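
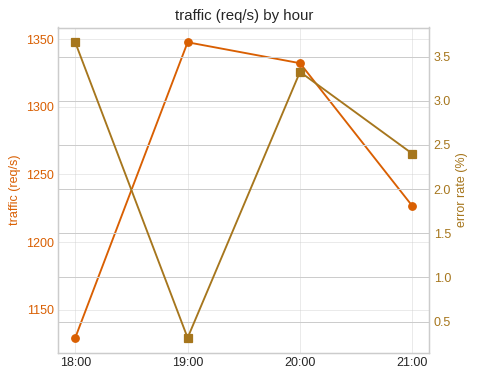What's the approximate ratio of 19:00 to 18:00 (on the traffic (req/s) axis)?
≈ 1.2×

19:00 ≈ 1340, 18:00 ≈ 1120; 1340/1120 ≈ 1.2.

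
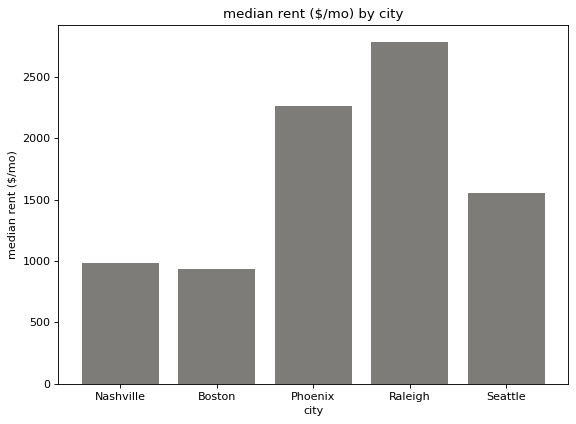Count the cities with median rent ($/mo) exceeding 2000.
Above 2000: Phoenix, Raleigh.

2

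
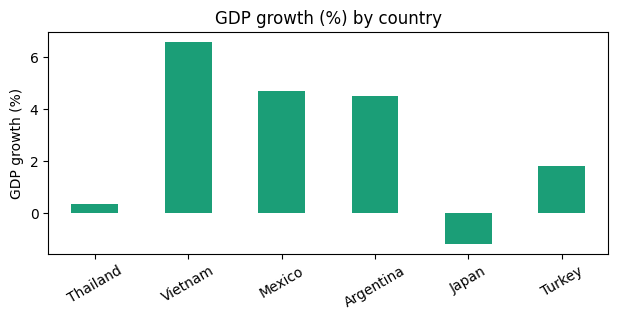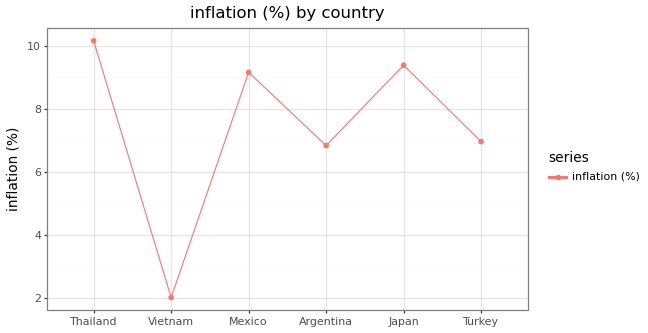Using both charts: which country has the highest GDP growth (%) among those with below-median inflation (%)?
Vietnam

Chart 2 median inflation (%) ≈ 8; below-median countries: Vietnam, Argentina, Turkey. Among those, Vietnam has the highest GDP growth (%) (≈ 7).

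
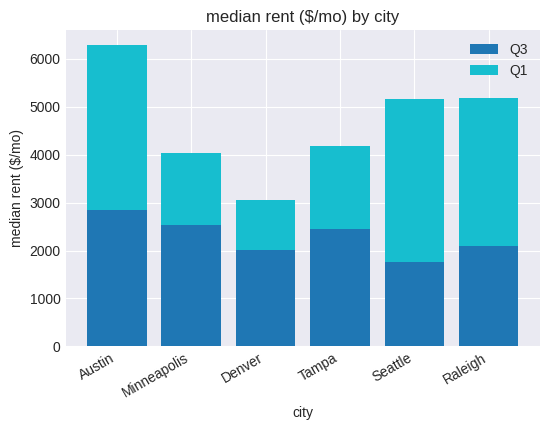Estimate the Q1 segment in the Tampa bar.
Q1 top ≈ 4000, bottom ≈ 2000; segment ≈ 2000.

≈ 2000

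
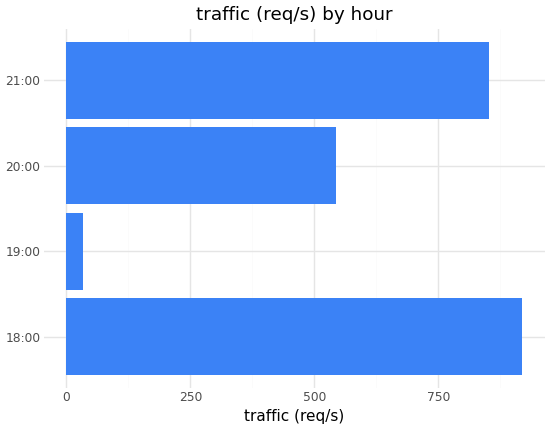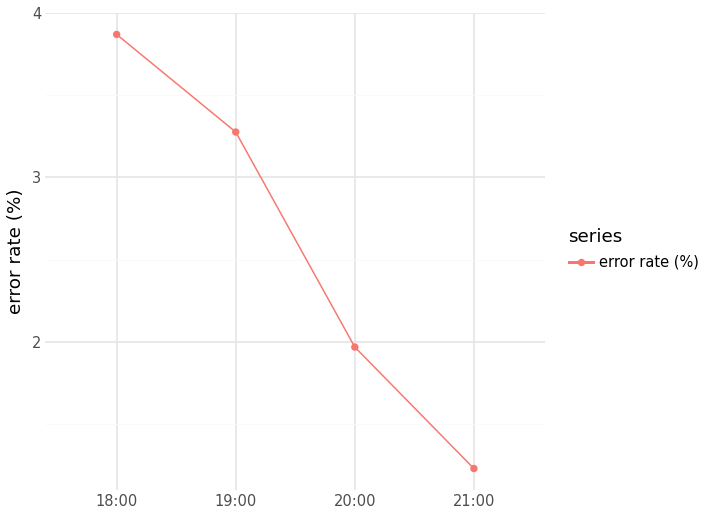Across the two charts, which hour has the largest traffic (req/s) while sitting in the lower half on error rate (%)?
21:00

Chart 2 median error rate (%) ≈ 2.5; below-median hours: 20:00, 21:00. Among those, 21:00 has the highest traffic (req/s) (≈ 900).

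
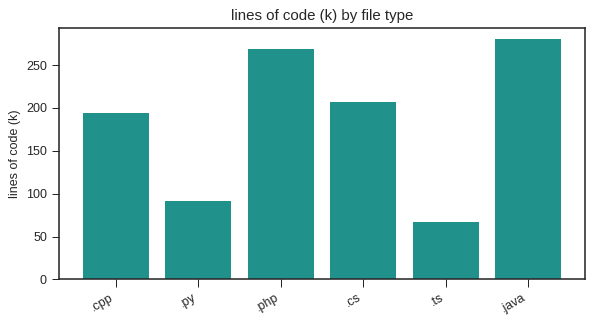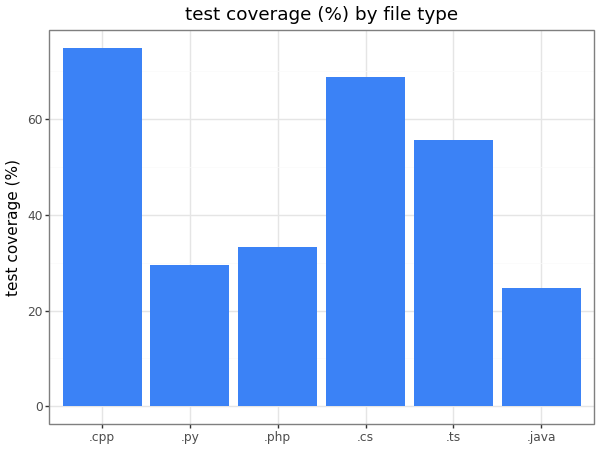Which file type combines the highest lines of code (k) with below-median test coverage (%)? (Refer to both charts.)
Chart 2 median test coverage (%) ≈ 40; below-median file types: .py, .php, .java. Among those, .java has the highest lines of code (k) (≈ 300).

.java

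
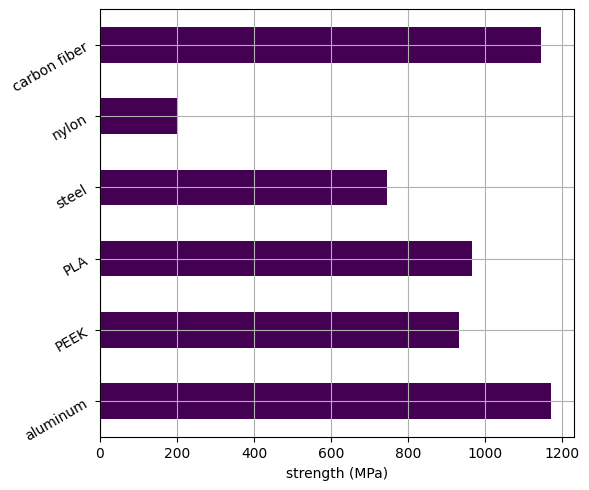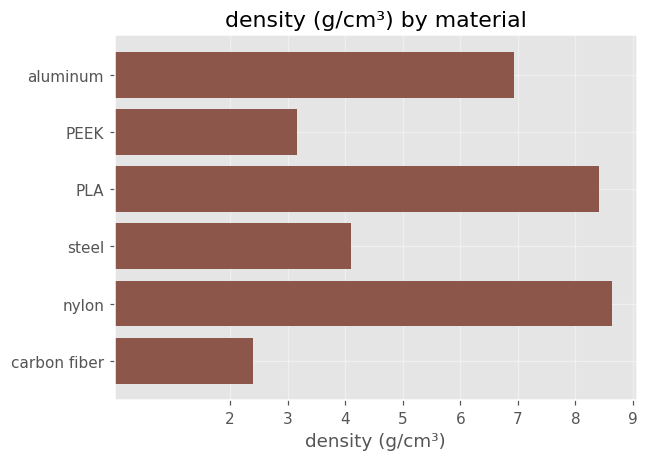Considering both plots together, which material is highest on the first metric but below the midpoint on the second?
carbon fiber

Chart 2 median density (g/cm³) ≈ 6; below-median materials: PEEK, steel, carbon fiber. Among those, carbon fiber has the highest strength (MPa) (≈ 1200).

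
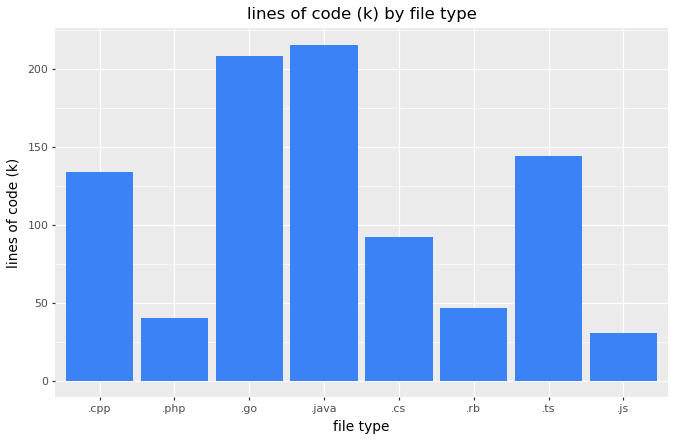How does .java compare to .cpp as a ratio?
.java ≈ 220, .cpp ≈ 140; 220/140 ≈ 1.57.

≈ 1.57×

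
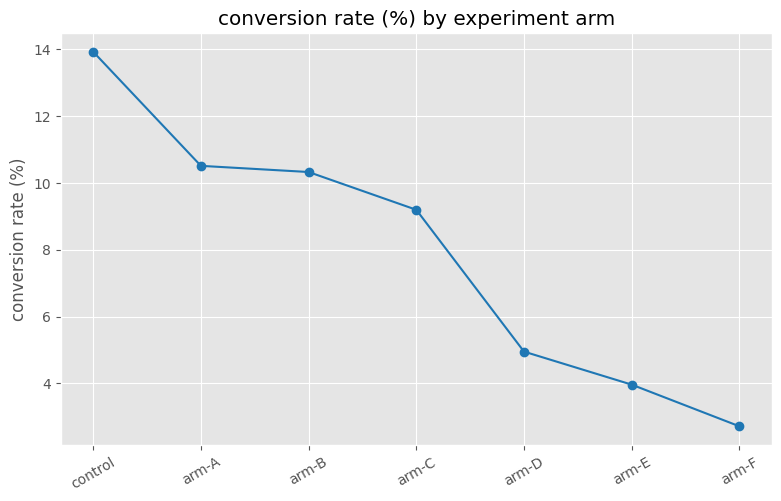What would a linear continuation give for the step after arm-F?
Last three: 5, 4, 3 → slope ≈ -1/step → next ≈ 2.

≈ 2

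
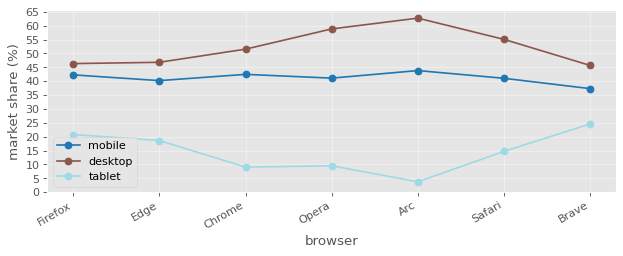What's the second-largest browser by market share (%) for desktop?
Top 3 for desktop: Arc ≈ 65, Opera ≈ 60, Safari ≈ 55.

Opera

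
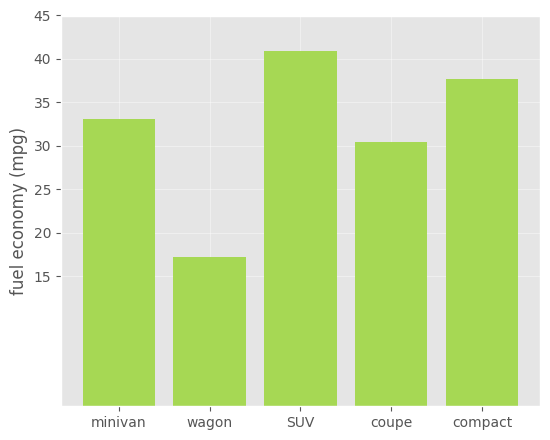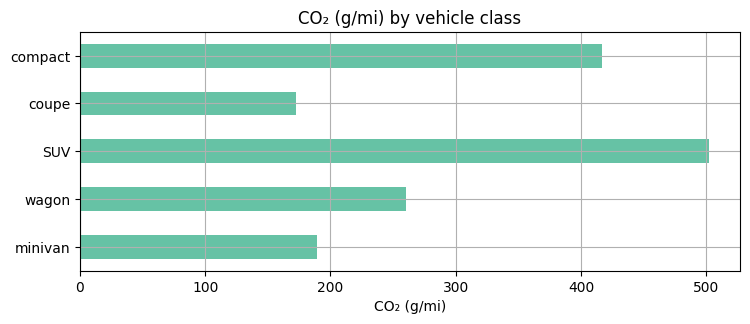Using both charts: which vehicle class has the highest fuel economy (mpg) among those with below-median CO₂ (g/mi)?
Chart 2 median CO₂ (g/mi) ≈ 250; below-median vehicle classes: minivan, coupe. Among those, minivan has the highest fuel economy (mpg) (≈ 35).

minivan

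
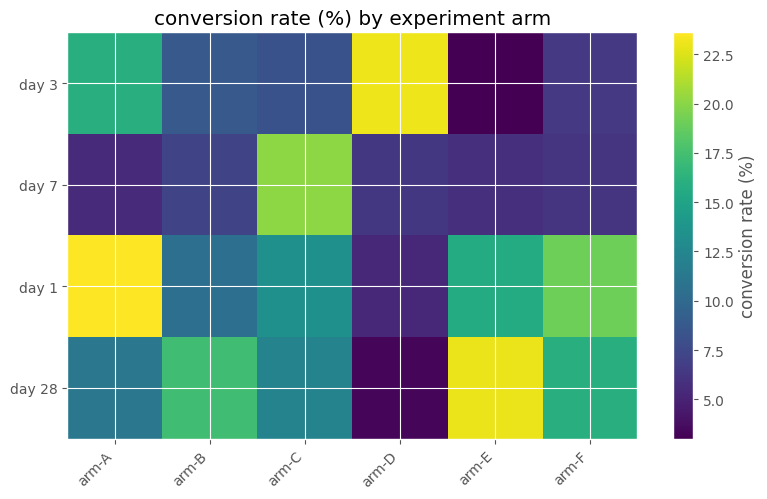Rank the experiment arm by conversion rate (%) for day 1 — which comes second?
Top 3 for day 1: arm-A ≈ 24, arm-F ≈ 20, arm-E ≈ 16.

arm-F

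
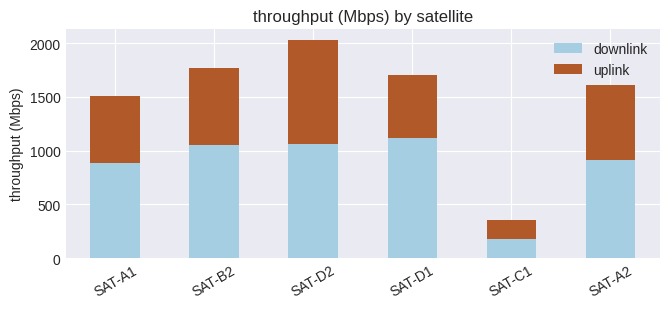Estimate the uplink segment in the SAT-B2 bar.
uplink top ≈ 1800, bottom ≈ 1000; segment ≈ 800.

≈ 800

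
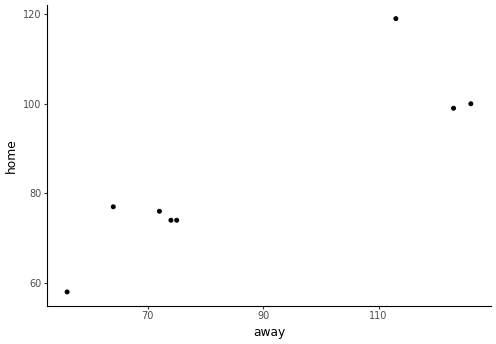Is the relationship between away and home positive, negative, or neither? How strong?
Points are positively correlated; strong (|r| ≈ 0.9).

positive, strong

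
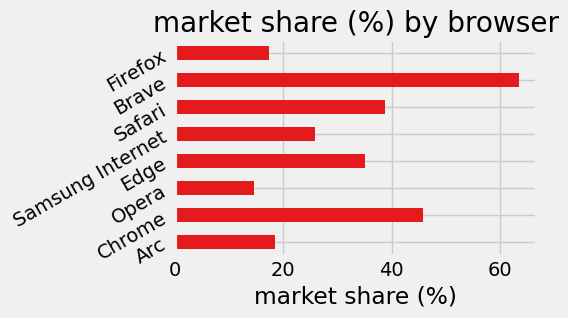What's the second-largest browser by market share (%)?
Top 3: Brave ≈ 60, Chrome ≈ 50, Safari ≈ 40.

Chrome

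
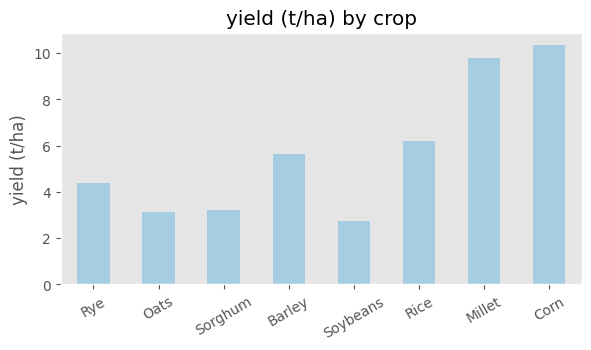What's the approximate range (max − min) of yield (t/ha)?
≈ 7

Max Corn ≈ 10, min Soybeans ≈ 3; range ≈ 7.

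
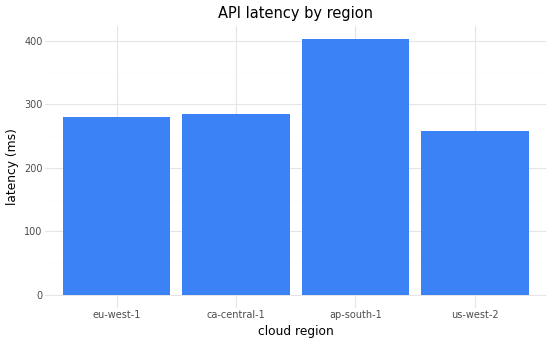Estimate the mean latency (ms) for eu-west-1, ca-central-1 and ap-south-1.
≈ 333

(300 + 300 + 400) / 3 ≈ 333.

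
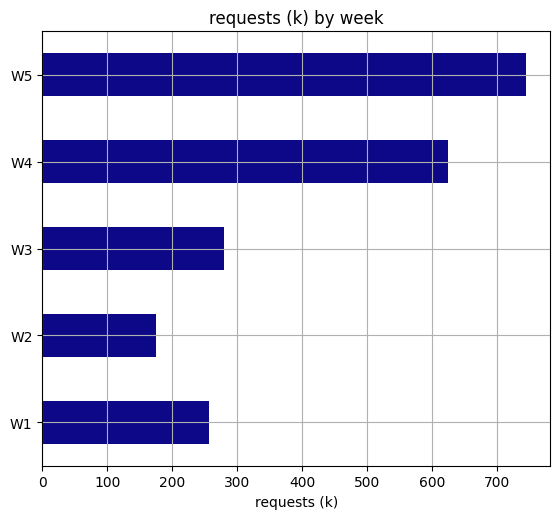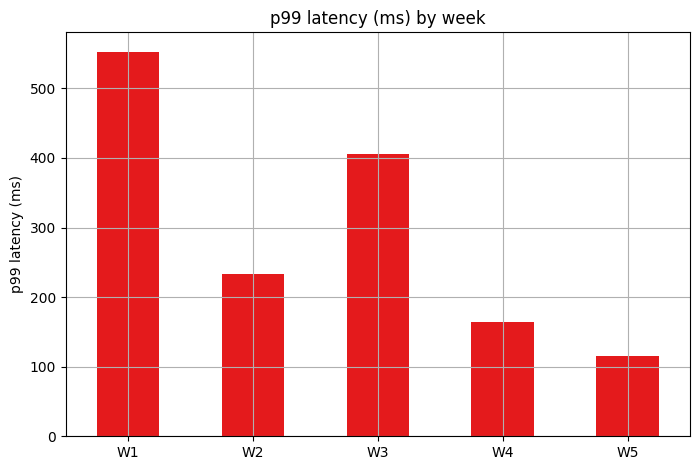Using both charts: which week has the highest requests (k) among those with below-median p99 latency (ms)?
W5

Chart 2 median p99 latency (ms) ≈ 200; below-median weeks: W4, W5. Among those, W5 has the highest requests (k) (≈ 700).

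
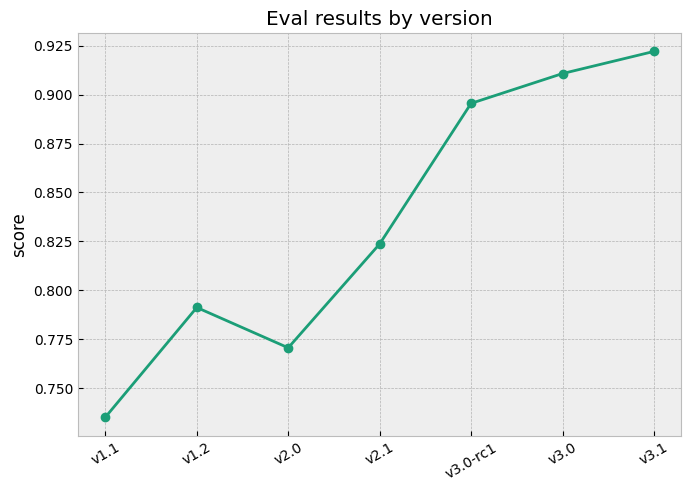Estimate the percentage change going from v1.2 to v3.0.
≈ +15%

v1.2 ≈ 0.80, v3.0 ≈ 0.92; (0.92 − 0.80) / 0.80 ≈ +15%.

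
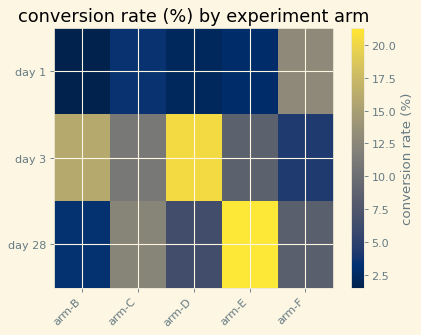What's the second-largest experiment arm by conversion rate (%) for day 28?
arm-C

Top 3 for day 28: arm-E ≈ 22, arm-C ≈ 12, arm-F ≈ 8.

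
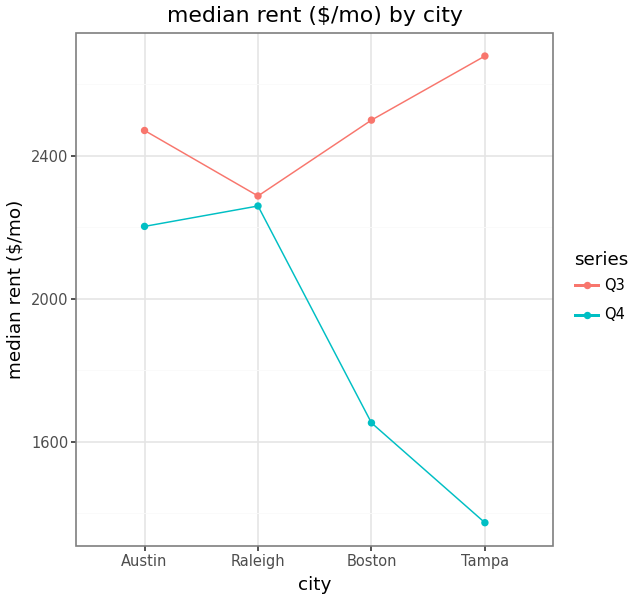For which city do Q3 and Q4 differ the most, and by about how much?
Tampa: Q3 ≈ 2600, Q4 ≈ 1400 → gap ≈ 1200. Next-largest (Boston) is only ≈ 800.

Tampa, ≈ 1200 $/mo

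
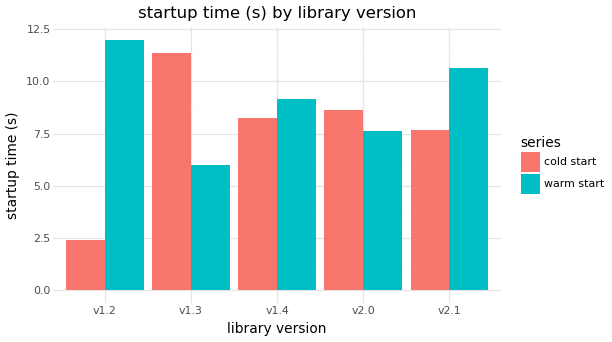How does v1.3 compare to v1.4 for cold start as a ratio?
v1.3 ≈ 11, v1.4 ≈ 8; 11/8 ≈ 1.38.

≈ 1.38×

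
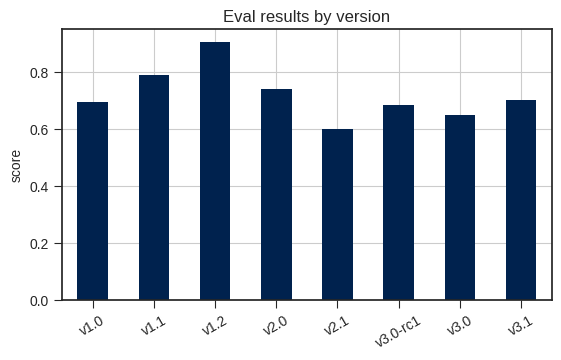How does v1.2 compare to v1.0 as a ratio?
v1.2 ≈ 0.9, v1.0 ≈ 0.7; 0.9/0.7 ≈ 1.29.

≈ 1.29×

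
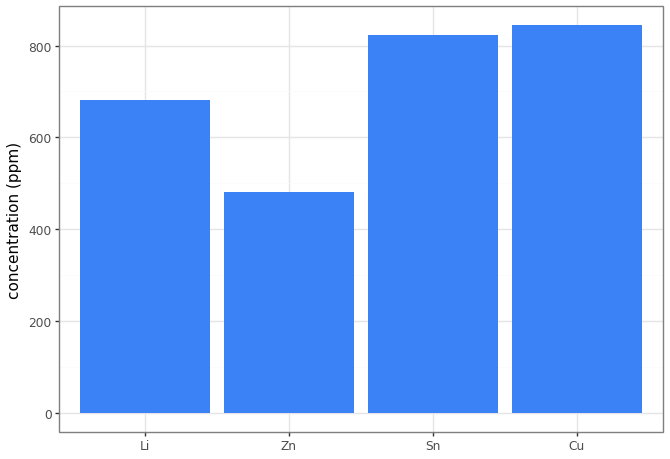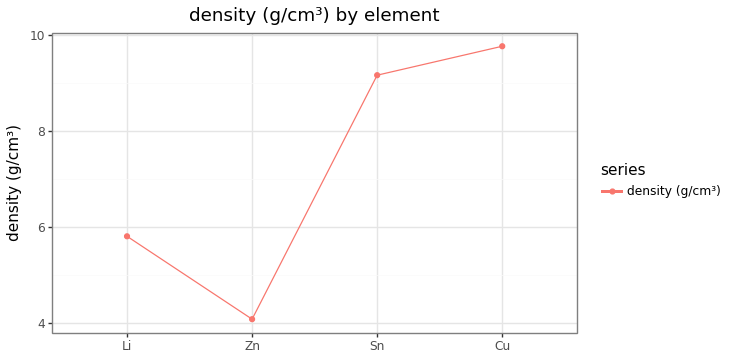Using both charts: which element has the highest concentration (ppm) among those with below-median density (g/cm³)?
Chart 2 median density (g/cm³) ≈ 7; below-median elements: Li, Zn. Among those, Li has the highest concentration (ppm) (≈ 700).

Li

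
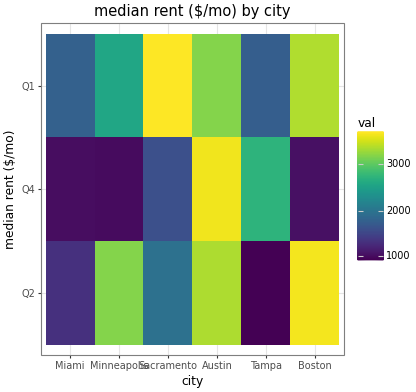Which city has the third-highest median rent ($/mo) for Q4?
Top 4 for Q4: Austin ≈ 3500, Tampa ≈ 2500, Sacramento ≈ 1500, Boston ≈ 1000.

Sacramento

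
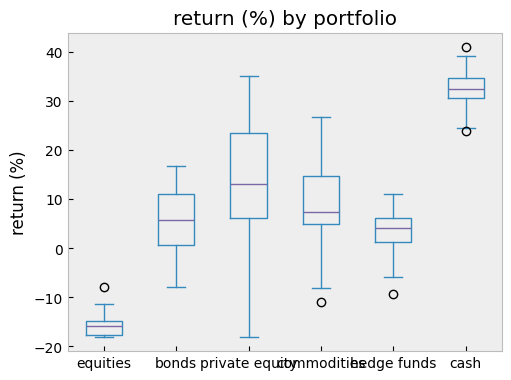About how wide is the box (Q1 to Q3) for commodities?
≈ 10

Q3 ≈ 15, Q1 ≈ 5; IQR ≈ 10.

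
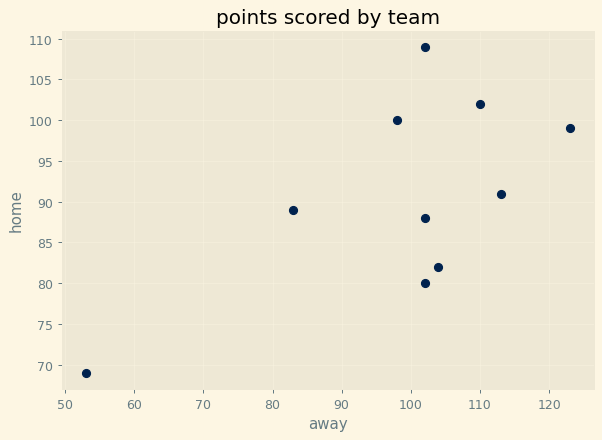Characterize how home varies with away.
Points are positively correlated; moderate (|r| ≈ 0.6).

positive, moderate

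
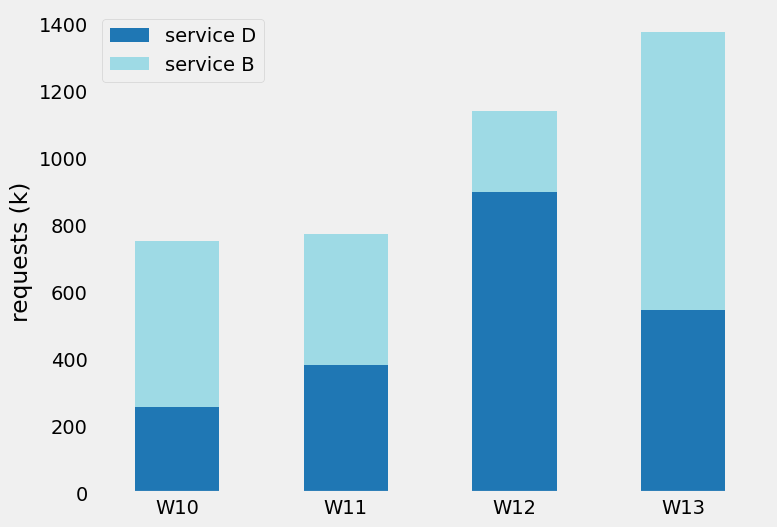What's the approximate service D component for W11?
≈ 400

service D top ≈ 400, bottom ≈ 0; segment ≈ 400.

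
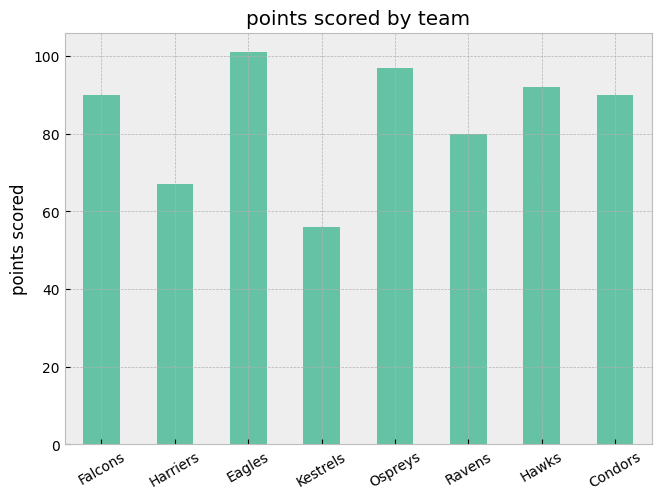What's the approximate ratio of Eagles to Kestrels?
Eagles ≈ 100, Kestrels ≈ 60; 100/60 ≈ 1.67.

≈ 1.67×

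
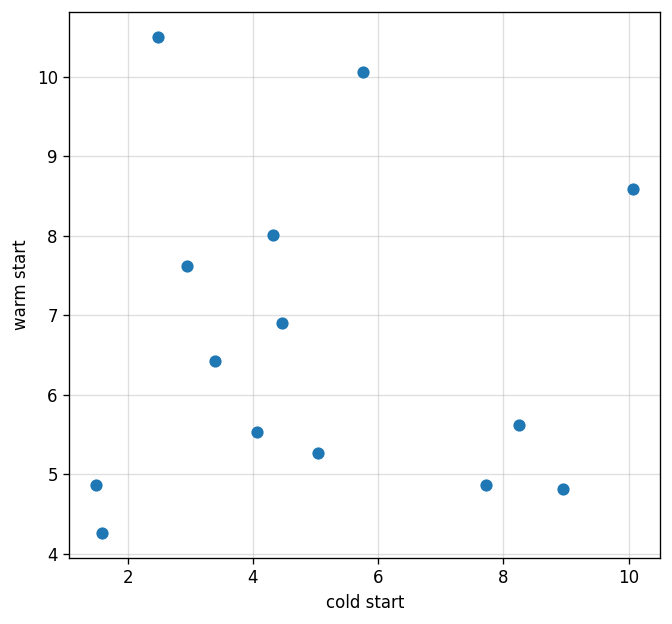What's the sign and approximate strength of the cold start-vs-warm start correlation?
Points are roughly uncorrelated; weak (|r| ≈ 0.0).

no clear correlation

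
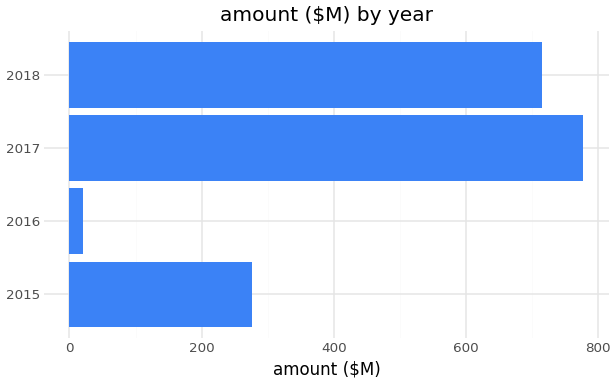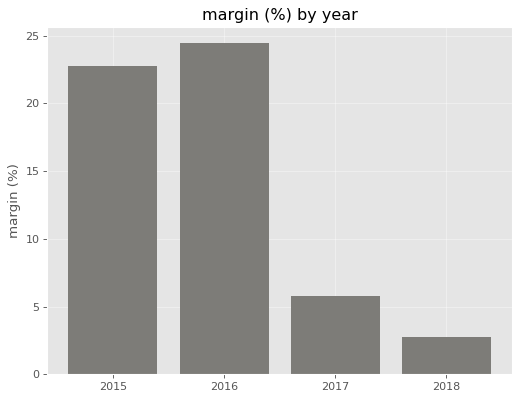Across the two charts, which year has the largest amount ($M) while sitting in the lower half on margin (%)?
2017

Chart 2 median margin (%) ≈ 15; below-median years: 2017, 2018. Among those, 2017 has the highest amount ($M) (≈ 800).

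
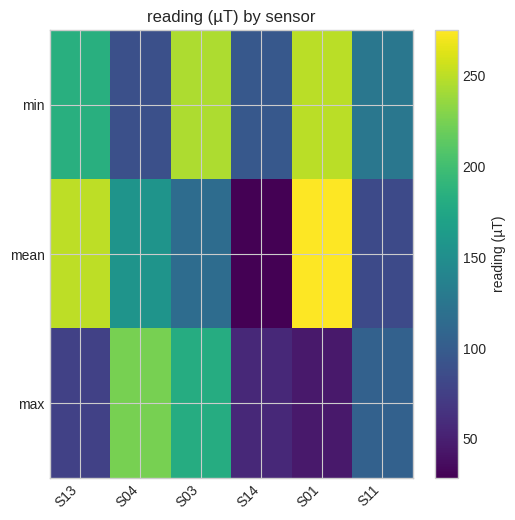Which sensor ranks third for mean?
S04

Top 4 for mean: S01 ≈ 275, S13 ≈ 250, S04 ≈ 150, S03 ≈ 125.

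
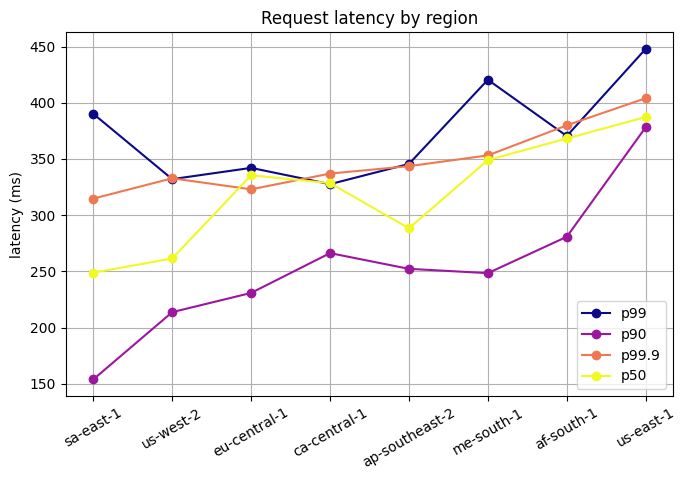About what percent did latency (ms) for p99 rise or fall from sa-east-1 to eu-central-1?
sa-east-1 ≈ 400, eu-central-1 ≈ 350; (350 − 400) / 400 ≈ -12.5%.

≈ -12.5%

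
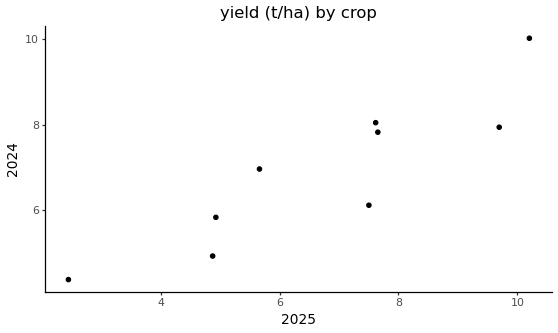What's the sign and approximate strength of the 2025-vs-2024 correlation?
Points are positively correlated; strong (|r| ≈ 0.9).

positive, strong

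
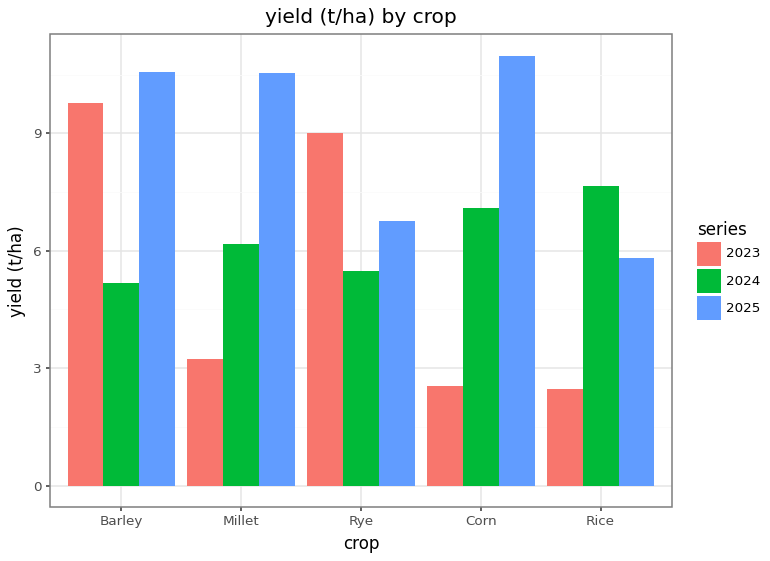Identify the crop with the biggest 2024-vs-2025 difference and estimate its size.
Barley, ≈ 6 t/ha

Barley: 2024 ≈ 5, 2025 ≈ 11 → gap ≈ 6. Next-largest (Millet) is only ≈ 5.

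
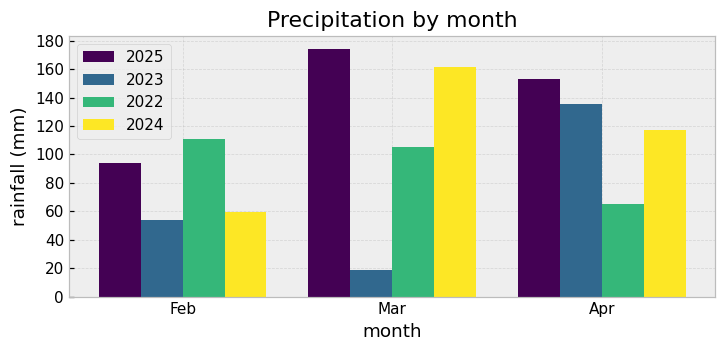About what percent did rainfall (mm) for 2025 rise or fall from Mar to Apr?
≈ -11.1%

Mar ≈ 180, Apr ≈ 160; (160 − 180) / 180 ≈ -11.1%.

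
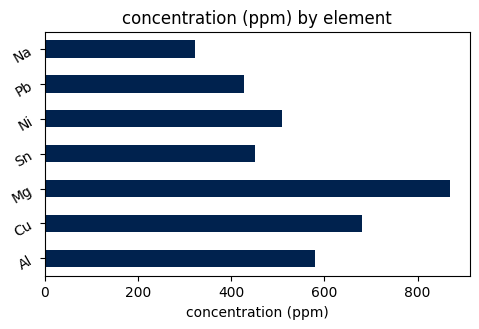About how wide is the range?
Max Mg ≈ 900, min Na ≈ 300; range ≈ 600.

≈ 600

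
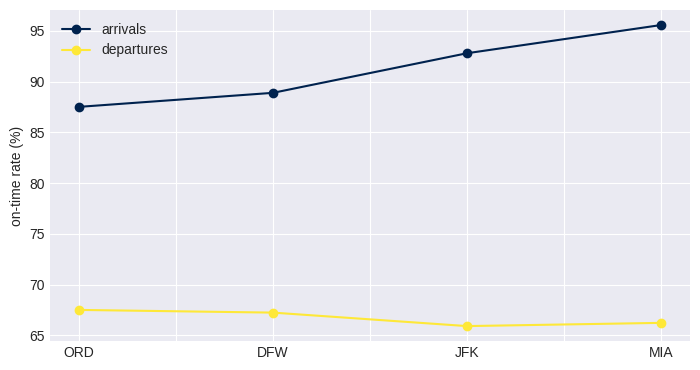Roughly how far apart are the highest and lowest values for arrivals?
≈ 5

Max MIA ≈ 95, min ORD ≈ 90; range ≈ 5.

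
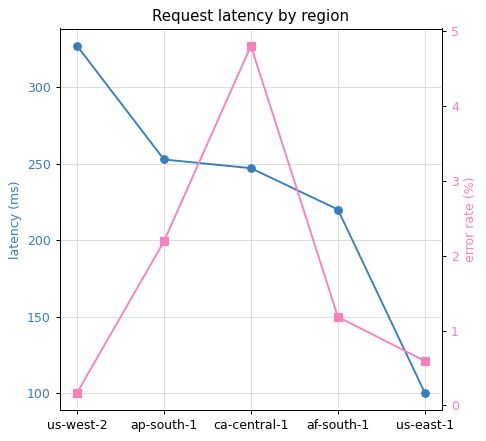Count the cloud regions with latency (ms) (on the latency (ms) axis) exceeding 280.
Above 280: us-west-2.

1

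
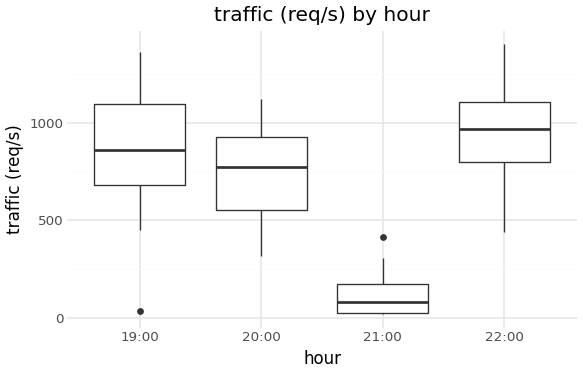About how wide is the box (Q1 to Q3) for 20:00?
Q3 ≈ 900, Q1 ≈ 600; IQR ≈ 300.

≈ 300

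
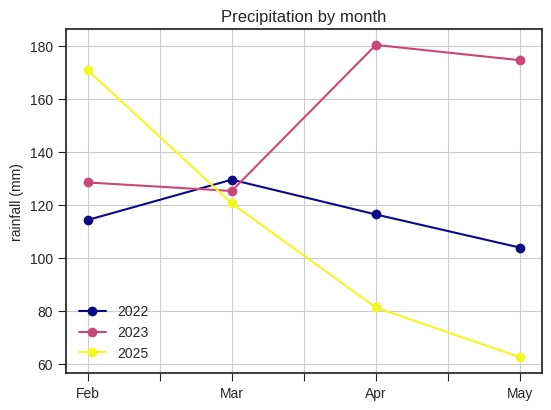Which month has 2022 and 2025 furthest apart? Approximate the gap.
Feb, ≈ 60 mm

Feb: 2022 ≈ 110, 2025 ≈ 170 → gap ≈ 60. Next-largest (May) is only ≈ 40.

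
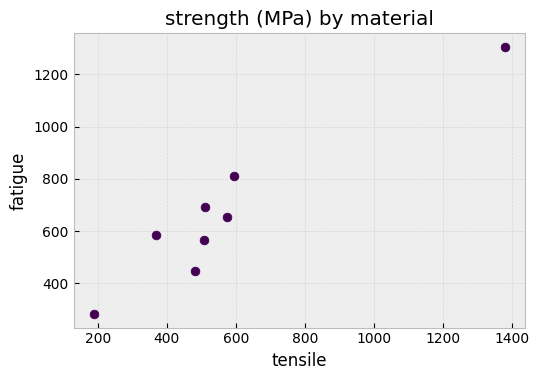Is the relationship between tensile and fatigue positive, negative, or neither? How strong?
Points are positively correlated; strong (|r| ≈ 1.0).

positive, strong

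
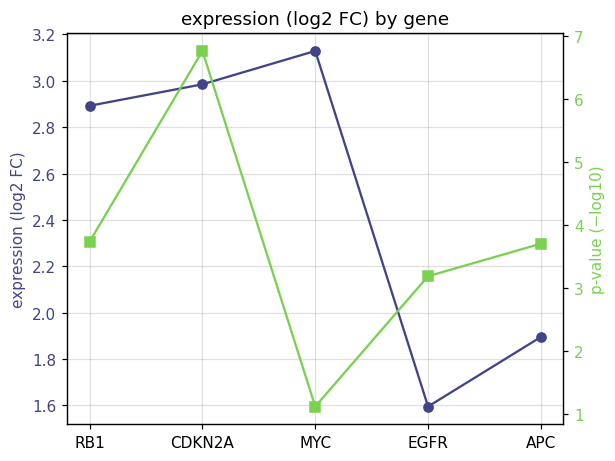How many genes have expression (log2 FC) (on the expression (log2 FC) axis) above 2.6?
Above 2.6: RB1, CDKN2A, MYC.

3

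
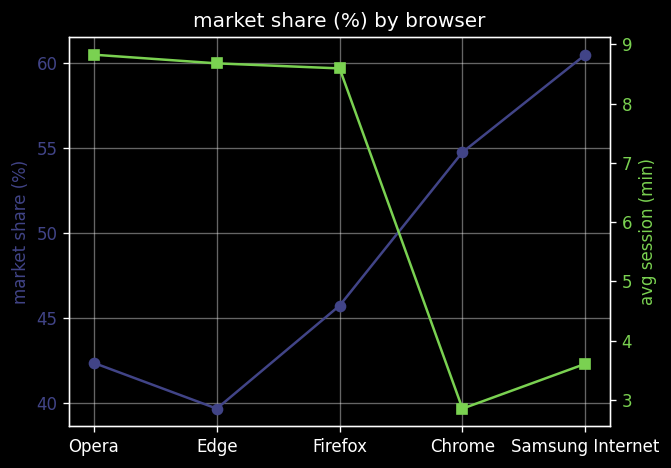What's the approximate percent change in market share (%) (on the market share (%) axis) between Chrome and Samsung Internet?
≈ +11.1%

Chrome ≈ 54, Samsung Internet ≈ 60; (60 − 54) / 54 ≈ +11.1%.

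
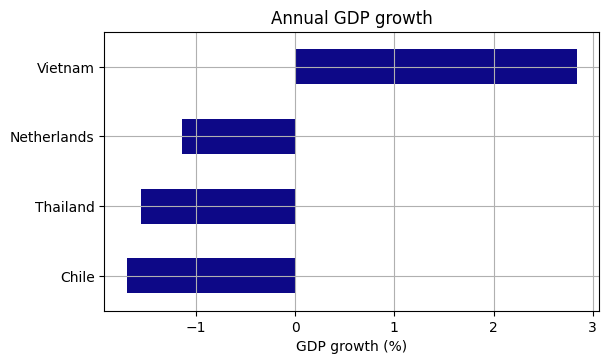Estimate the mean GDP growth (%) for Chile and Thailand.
(-1.5 + -1.5) / 2 ≈ -1.5.

≈ -1.5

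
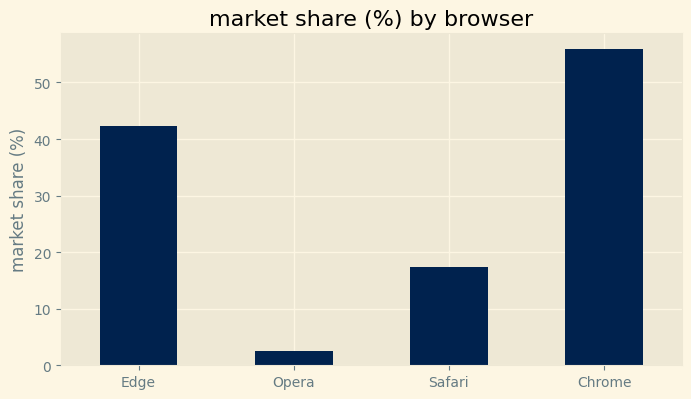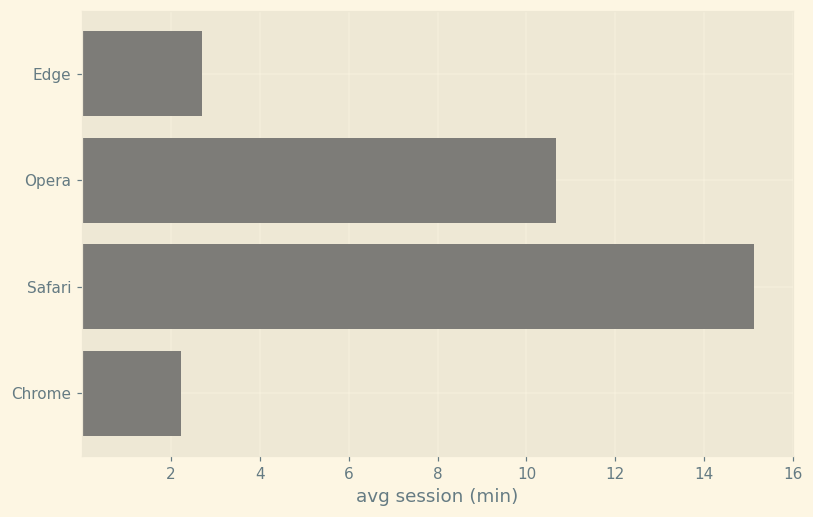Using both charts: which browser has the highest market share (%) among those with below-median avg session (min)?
Chrome

Chart 2 median avg session (min) ≈ 6; below-median browsers: Edge, Chrome. Among those, Chrome has the highest market share (%) (≈ 60).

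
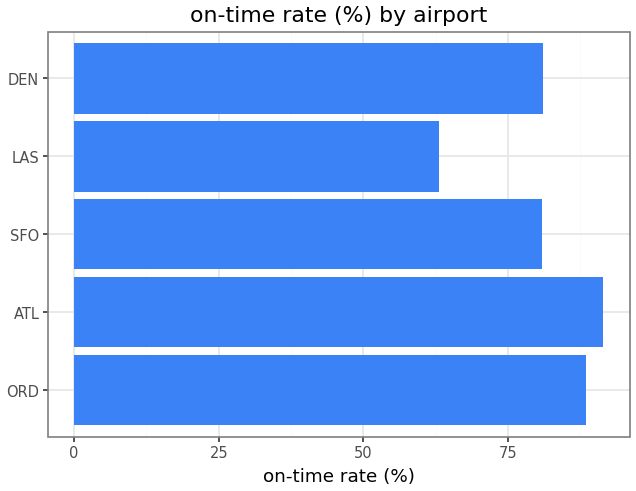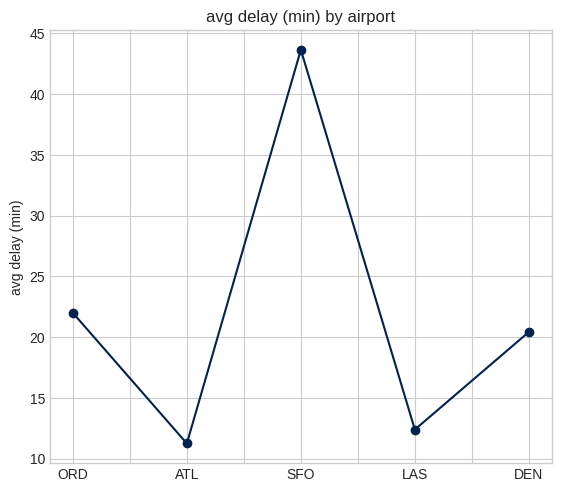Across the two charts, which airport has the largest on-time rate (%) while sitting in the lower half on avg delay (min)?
ATL

Chart 2 median avg delay (min) ≈ 20; below-median airports: ATL, LAS. Among those, ATL has the highest on-time rate (%) (≈ 90).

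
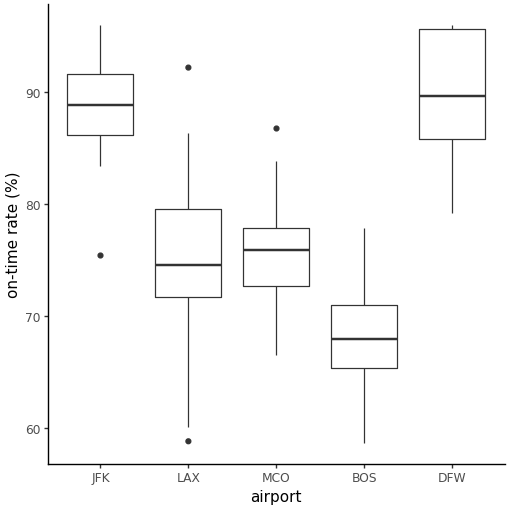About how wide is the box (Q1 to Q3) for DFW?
Q3 ≈ 96, Q1 ≈ 86; IQR ≈ 10.

≈ 10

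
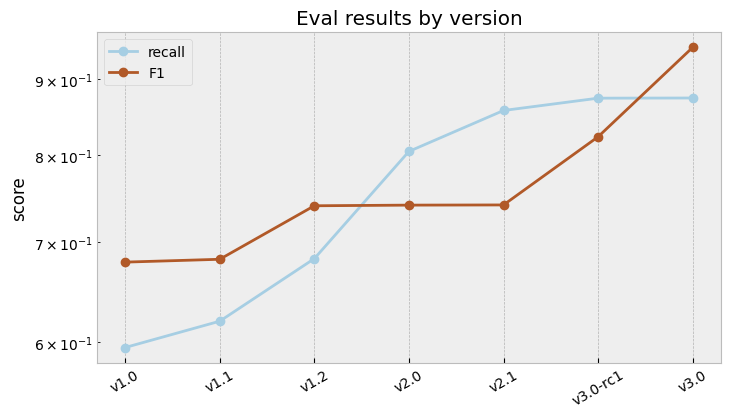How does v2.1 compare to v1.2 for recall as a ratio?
≈ 1.21×

v2.1 ≈ 0.85, v1.2 ≈ 0.70; 0.85/0.70 ≈ 1.21.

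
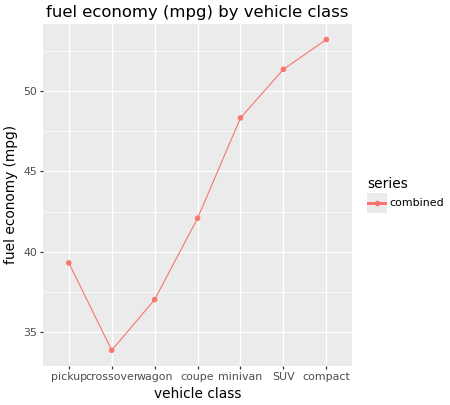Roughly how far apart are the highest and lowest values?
≈ 20

Max compact ≈ 54, min crossover ≈ 34; range ≈ 20.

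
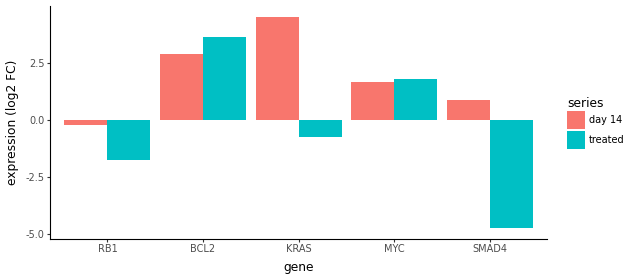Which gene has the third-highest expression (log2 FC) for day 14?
MYC

Top 4 for day 14: KRAS ≈ 5, BCL2 ≈ 3, MYC ≈ 2, SMAD4 ≈ 1.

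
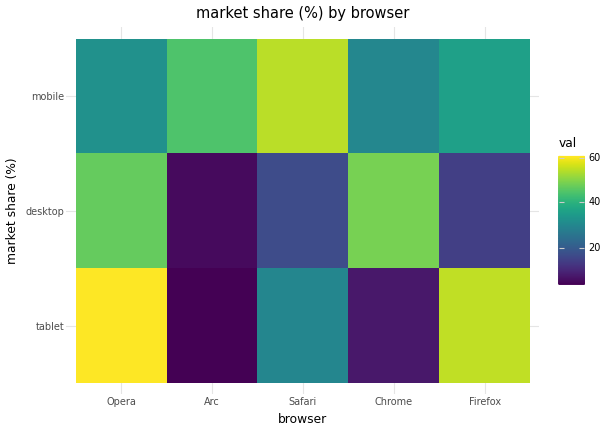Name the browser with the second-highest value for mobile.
Top 3 for mobile: Safari ≈ 55, Arc ≈ 45, Firefox ≈ 35.

Arc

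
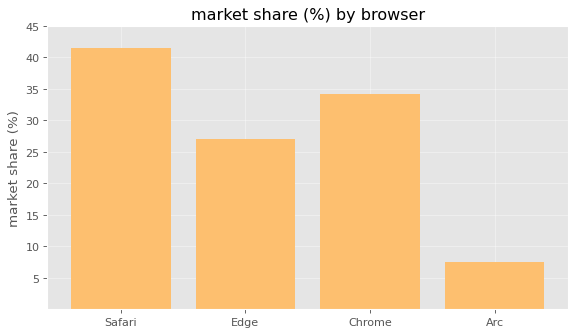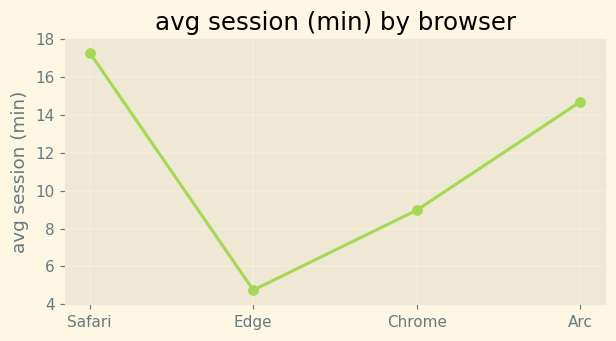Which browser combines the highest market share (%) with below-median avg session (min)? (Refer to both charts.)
Chrome

Chart 2 median avg session (min) ≈ 12; below-median browsers: Edge, Chrome. Among those, Chrome has the highest market share (%) (≈ 35).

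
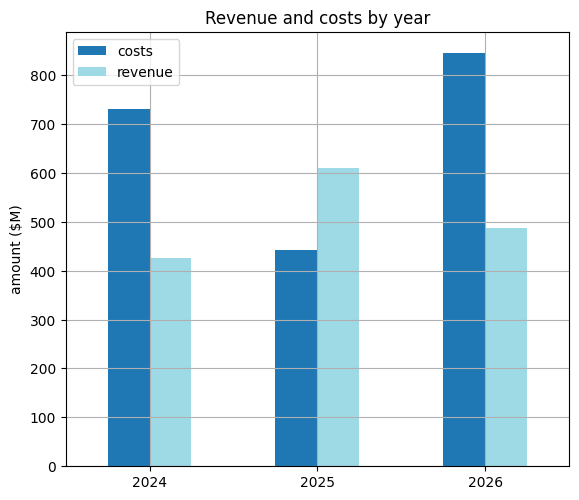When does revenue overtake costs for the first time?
2025

2024: revenue ≈ 400 vs costs ≈ 700 (not yet); 2025: revenue ≈ 600 vs costs ≈ 400 (first crossover).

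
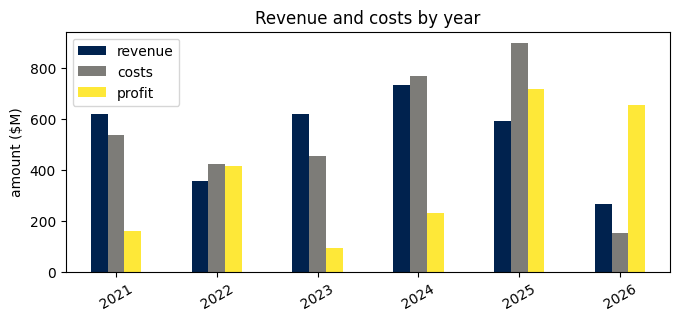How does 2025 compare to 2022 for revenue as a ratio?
2025 ≈ 600, 2022 ≈ 400; 600/400 ≈ 1.5.

≈ 1.5×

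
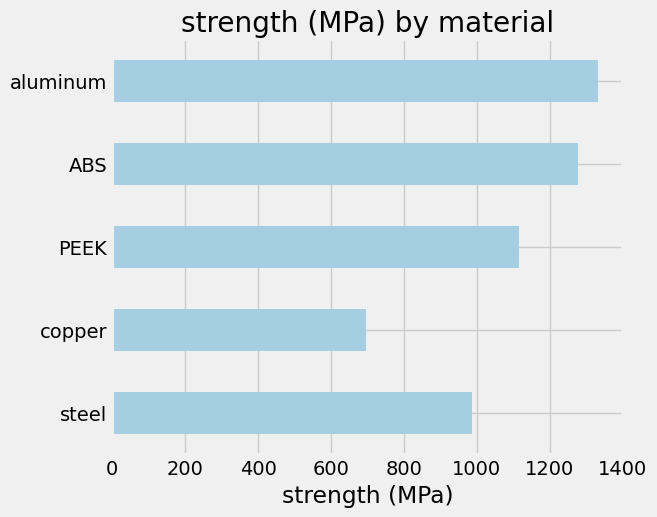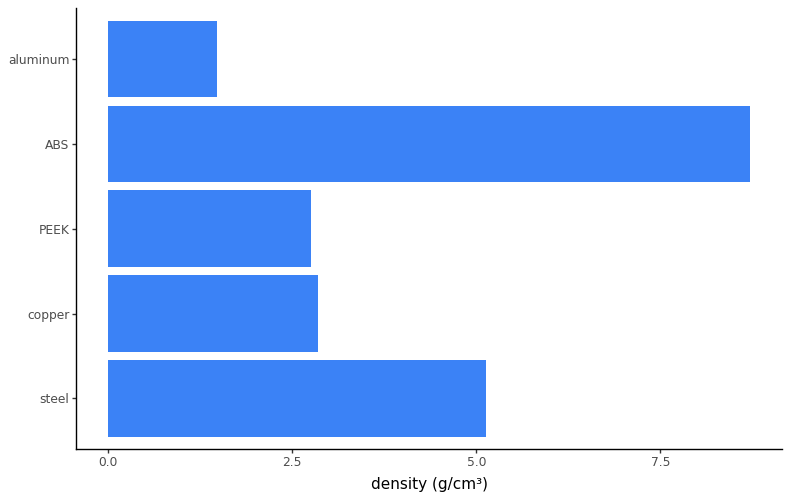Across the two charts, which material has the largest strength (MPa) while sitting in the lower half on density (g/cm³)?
aluminum

Chart 2 median density (g/cm³) ≈ 3; below-median materials: PEEK, aluminum. Among those, aluminum has the highest strength (MPa) (≈ 1400).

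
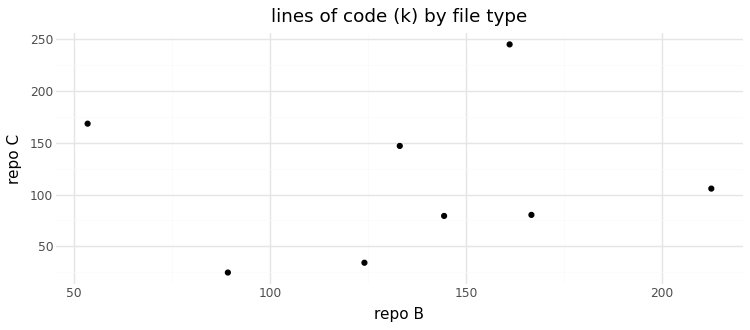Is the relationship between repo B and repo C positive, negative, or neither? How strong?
Points are roughly uncorrelated; weak (|r| ≈ 0.1).

no clear correlation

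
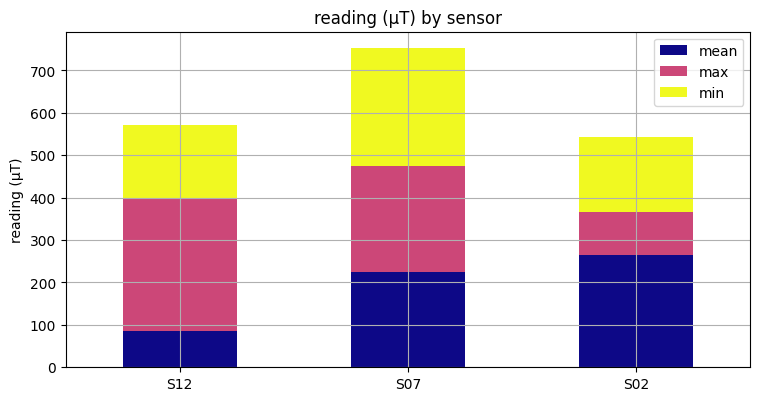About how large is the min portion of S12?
min top ≈ 600, bottom ≈ 400; segment ≈ 200.

≈ 200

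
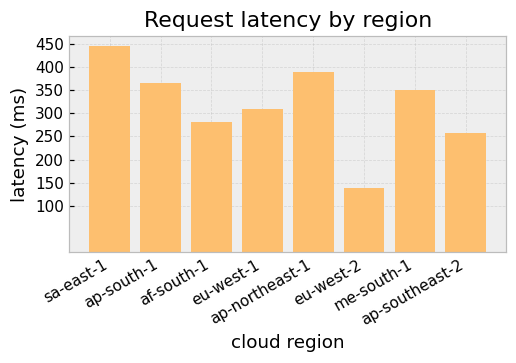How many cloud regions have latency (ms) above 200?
7

Above 200: sa-east-1, ap-south-1, af-south-1, eu-west-1, ap-northeast-1, me-south-1, ap-southeast-2.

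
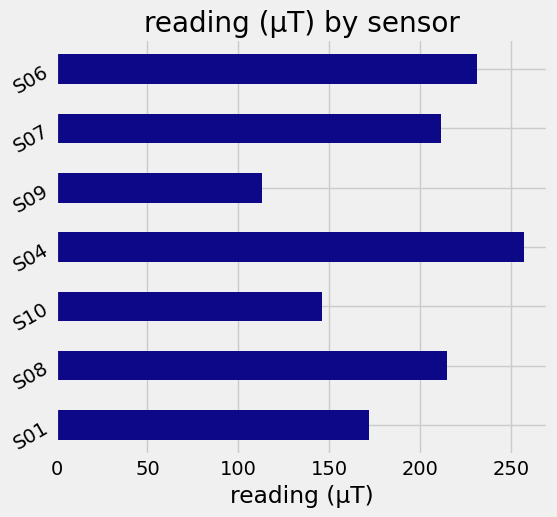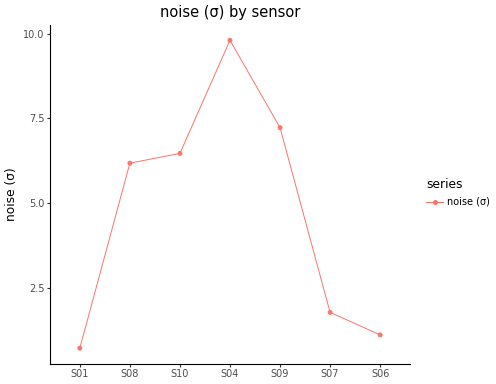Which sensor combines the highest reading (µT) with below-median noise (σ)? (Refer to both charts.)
Chart 2 median noise (σ) ≈ 6; below-median sensors: S01, S07, S06. Among those, S06 has the highest reading (µT) (≈ 225).

S06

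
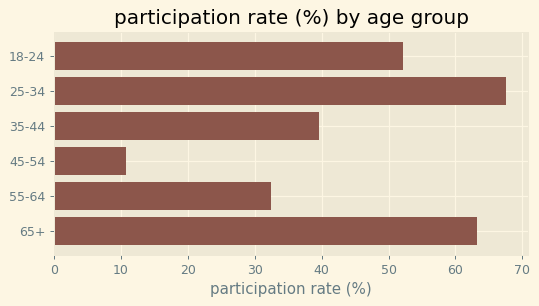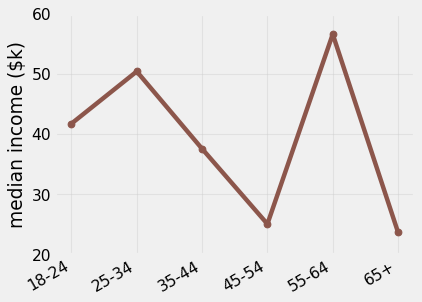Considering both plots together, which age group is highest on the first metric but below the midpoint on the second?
Chart 2 median median income ($k) ≈ 40; below-median age groups: 35-44, 45-54, 65+. Among those, 65+ has the highest participation rate (%) (≈ 60).

65+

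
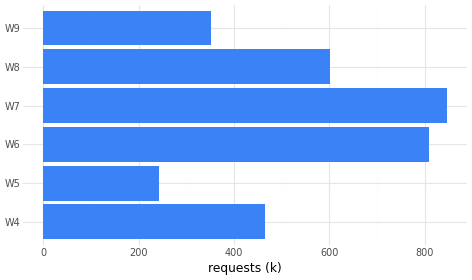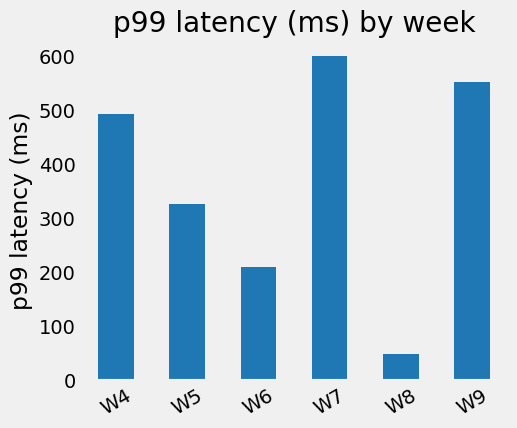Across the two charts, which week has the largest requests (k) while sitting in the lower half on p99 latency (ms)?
Chart 2 median p99 latency (ms) ≈ 400; below-median weeks: W5, W6, W8. Among those, W6 has the highest requests (k) (≈ 800).

W6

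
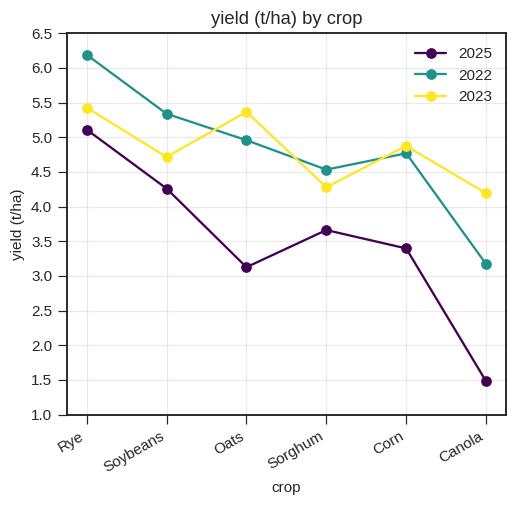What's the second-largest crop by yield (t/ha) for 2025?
Top 3 for 2025: Rye ≈ 5.0, Soybeans ≈ 4.5, Sorghum ≈ 3.5.

Soybeans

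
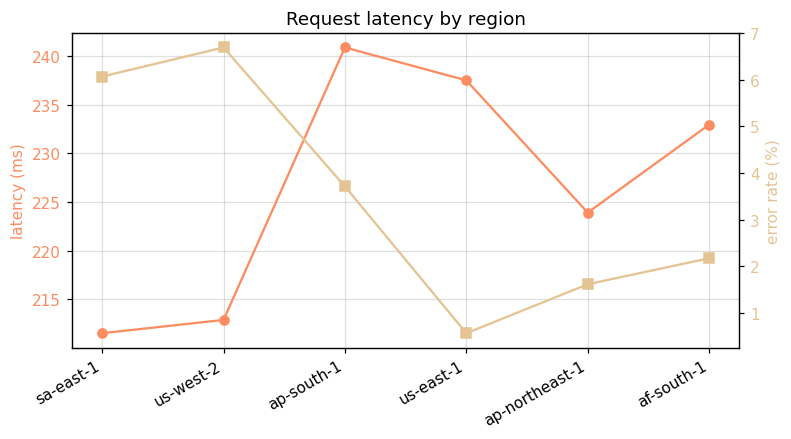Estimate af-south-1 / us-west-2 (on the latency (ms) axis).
af-south-1 ≈ 235, us-west-2 ≈ 215; 235/215 ≈ 1.09.

≈ 1.09×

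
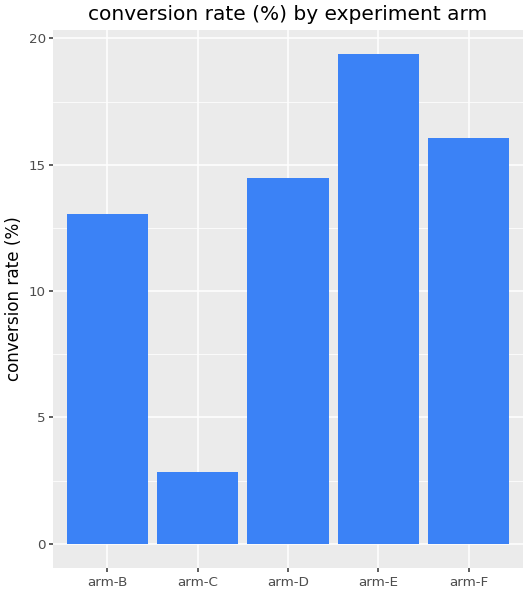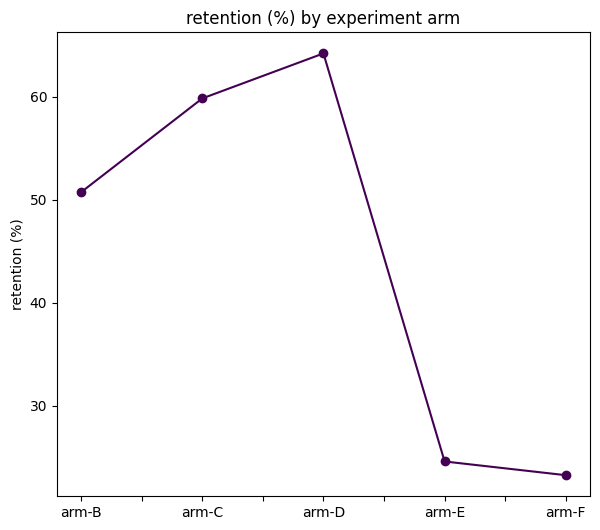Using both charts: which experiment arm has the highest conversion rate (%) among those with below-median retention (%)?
arm-E

Chart 2 median retention (%) ≈ 50; below-median experiment arms: arm-E, arm-F. Among those, arm-E has the highest conversion rate (%) (≈ 20).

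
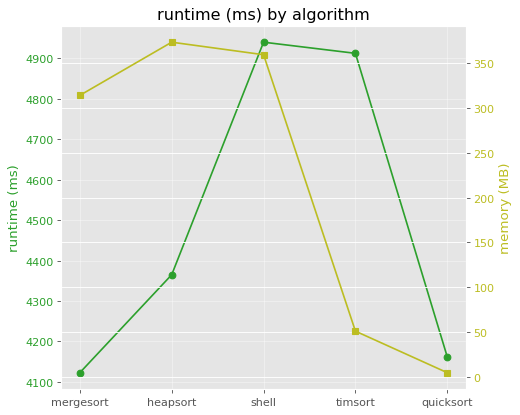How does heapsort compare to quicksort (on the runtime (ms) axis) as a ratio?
heapsort ≈ 4400, quicksort ≈ 4200; 4400/4200 ≈ 1.05.

≈ 1.05×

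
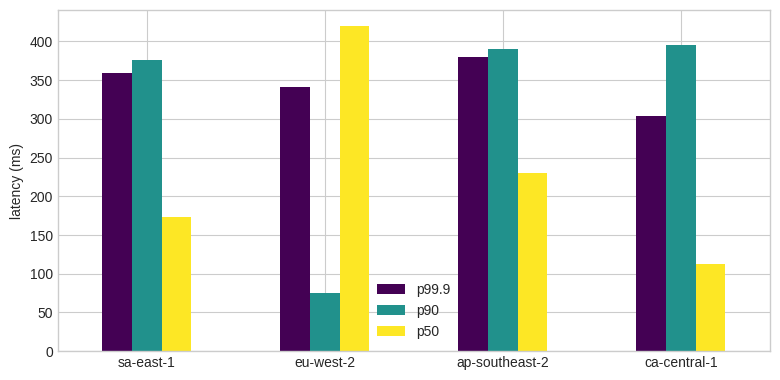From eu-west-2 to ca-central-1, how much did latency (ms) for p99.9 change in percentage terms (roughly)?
eu-west-2 ≈ 350, ca-central-1 ≈ 300; (300 − 350) / 350 ≈ -14.3%.

≈ -14.3%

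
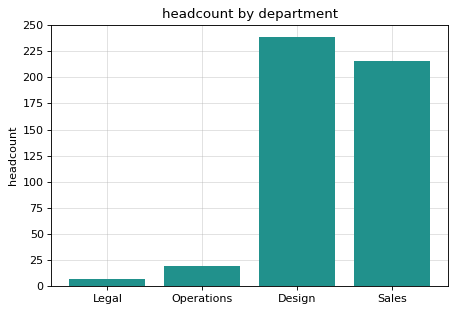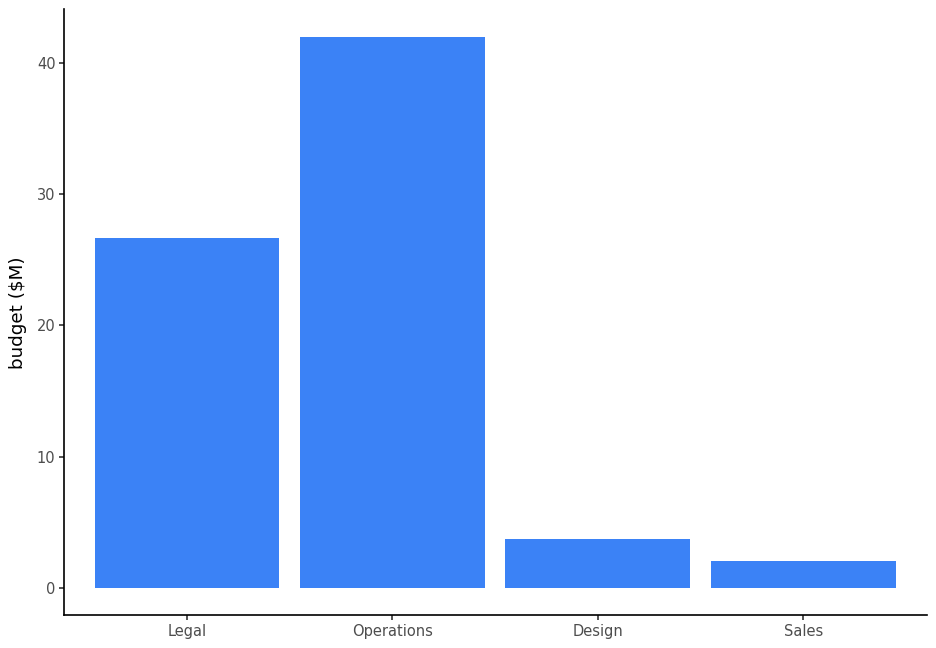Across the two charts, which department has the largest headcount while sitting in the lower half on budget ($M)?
Chart 2 median budget ($M) ≈ 15; below-median departments: Design, Sales. Among those, Design has the highest headcount (≈ 250).

Design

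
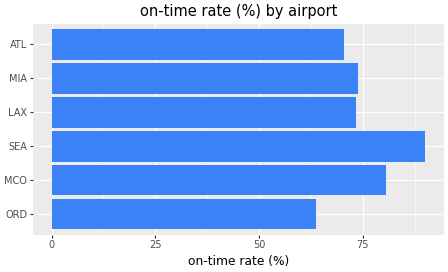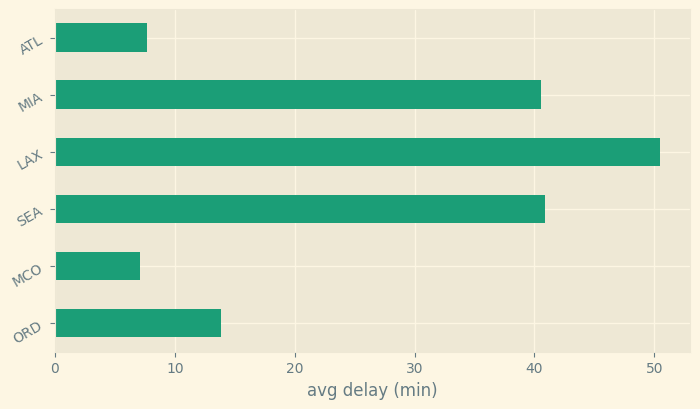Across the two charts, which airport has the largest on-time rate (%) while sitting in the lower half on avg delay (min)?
MCO

Chart 2 median avg delay (min) ≈ 25; below-median airports: ORD, MCO, ATL. Among those, MCO has the highest on-time rate (%) (≈ 80).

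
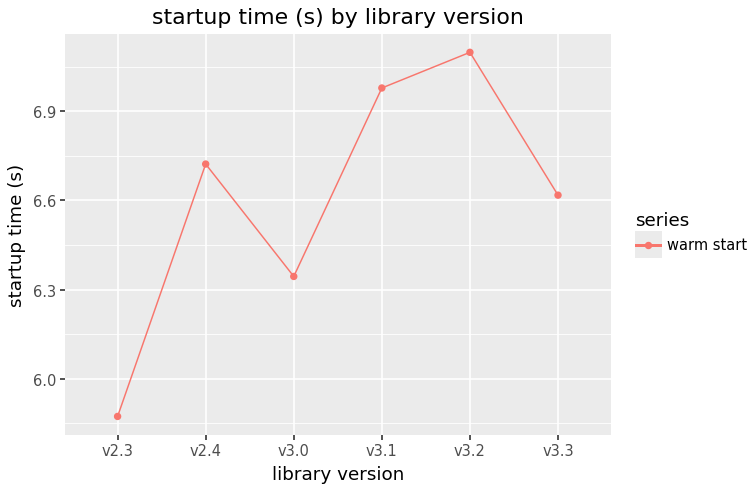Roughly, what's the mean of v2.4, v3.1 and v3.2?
≈ 6.93

(6.8 + 7.0 + 7.0) / 3 ≈ 6.93.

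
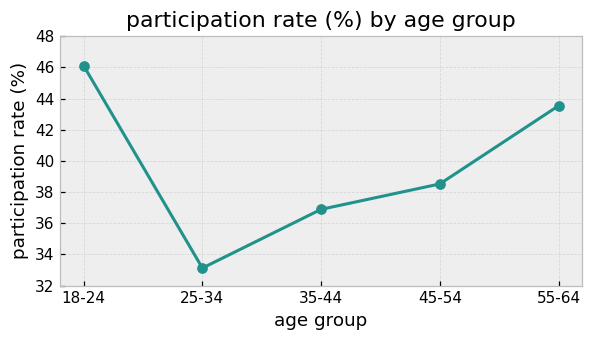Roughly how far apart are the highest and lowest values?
≈ 12

Max 18-24 ≈ 46, min 25-34 ≈ 34; range ≈ 12.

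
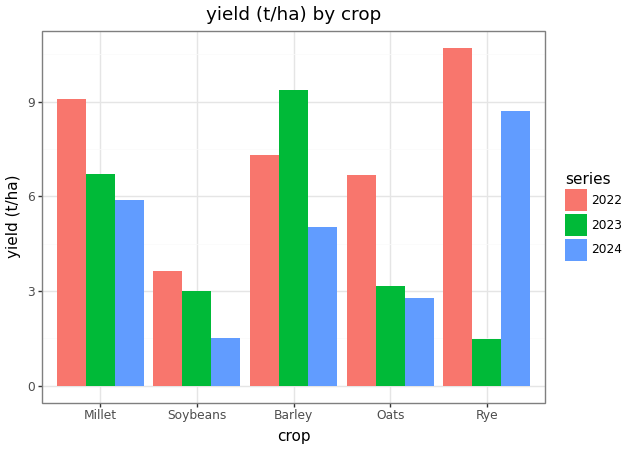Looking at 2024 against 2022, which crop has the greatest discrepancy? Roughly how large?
Oats: 2024 ≈ 3, 2022 ≈ 7 → gap ≈ 4. Next-largest (Millet) is only ≈ 3.

Oats, ≈ 4 t/ha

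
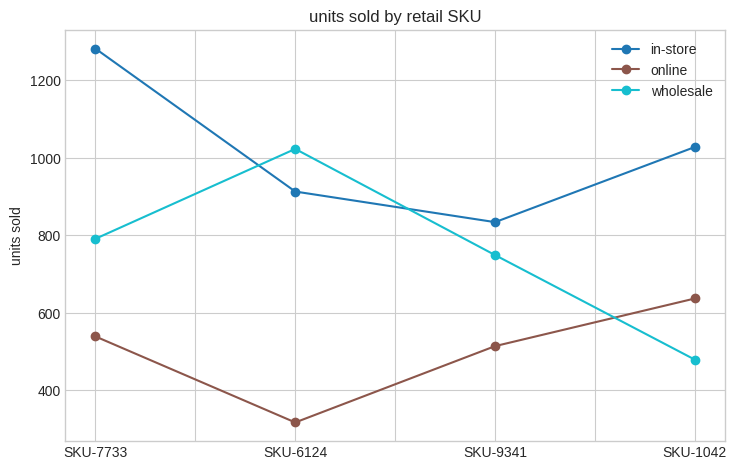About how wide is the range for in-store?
Max SKU-7733 ≈ 1300, min SKU-9341 ≈ 800; range ≈ 500.

≈ 500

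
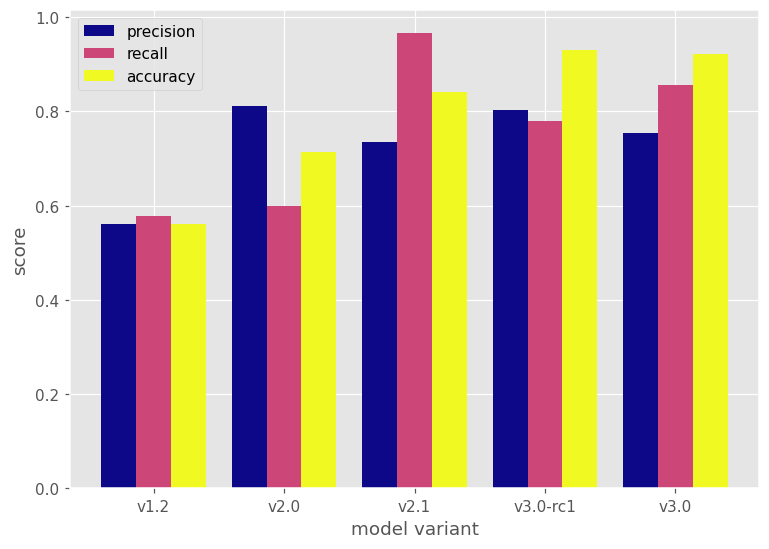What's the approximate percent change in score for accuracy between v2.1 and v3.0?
v2.1 ≈ 0.8, v3.0 ≈ 0.9; (0.9 − 0.8) / 0.8 ≈ +12.5%.

≈ +12.5%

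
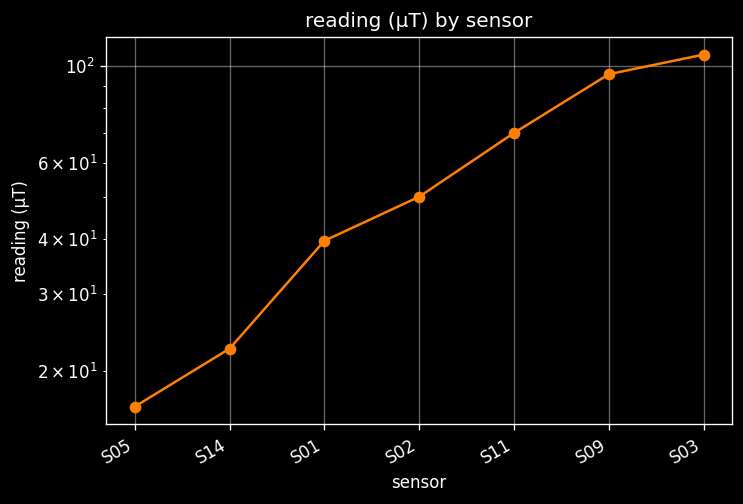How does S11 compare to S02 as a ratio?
S11 ≈ 70, S02 ≈ 50; 70/50 ≈ 1.4.

≈ 1.4×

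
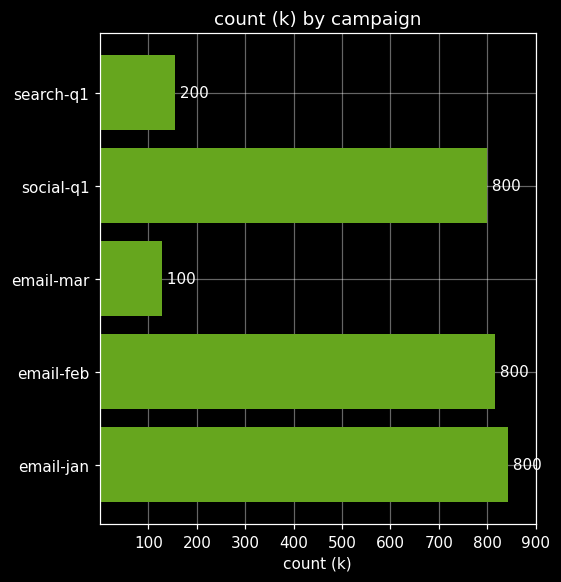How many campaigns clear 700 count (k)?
3

Above 700: social-q1, email-feb, email-jan.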